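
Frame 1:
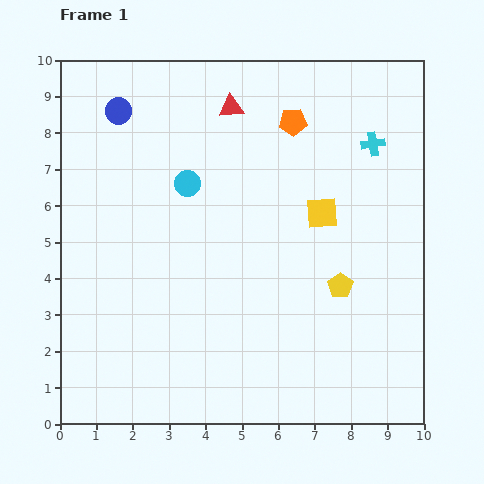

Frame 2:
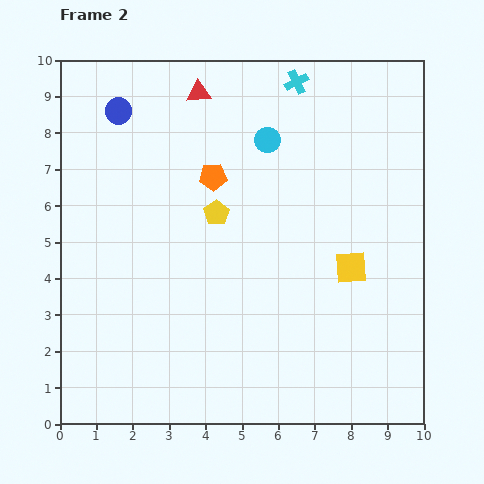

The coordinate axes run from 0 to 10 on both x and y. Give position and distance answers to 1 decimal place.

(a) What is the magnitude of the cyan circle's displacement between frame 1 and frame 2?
2.5

The cyan circle moved from (3.5, 6.6) to (5.7, 7.8), a distance of √(2.2² + 1.2²) ≈ 2.5.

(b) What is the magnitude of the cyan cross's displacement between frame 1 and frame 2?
2.7

The cyan cross moved from (8.6, 7.7) to (6.5, 9.4), a distance of √(2.1² + 1.7²) ≈ 2.7.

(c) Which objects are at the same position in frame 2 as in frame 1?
the blue circle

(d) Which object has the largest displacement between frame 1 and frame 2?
the yellow pentagon

(moved 3.9; next 2.7)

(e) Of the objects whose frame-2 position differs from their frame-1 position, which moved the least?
the red triangle

(moved 1.0)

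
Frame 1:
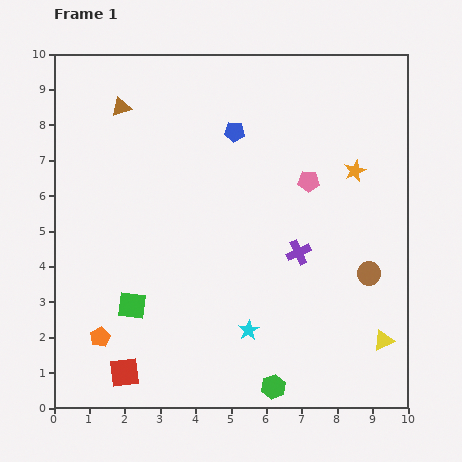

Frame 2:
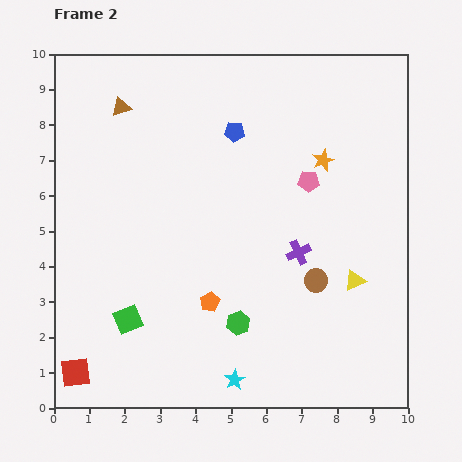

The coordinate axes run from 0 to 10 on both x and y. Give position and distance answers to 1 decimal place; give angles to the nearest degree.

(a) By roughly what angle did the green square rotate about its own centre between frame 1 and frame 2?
30° counter-clockwise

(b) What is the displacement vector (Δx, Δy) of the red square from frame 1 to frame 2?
(-1.4, 0.0)

The red square was at (2.0, 1.0) in frame 1 and (0.6, 1.0) in frame 2.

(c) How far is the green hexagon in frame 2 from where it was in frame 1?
2.1

The green hexagon moved from (6.2, 0.6) to (5.2, 2.4), a distance of √(1.0² + 1.8²) ≈ 2.1.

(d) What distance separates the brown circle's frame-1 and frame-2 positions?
1.5

The brown circle moved from (8.9, 3.8) to (7.4, 3.6), a distance of √(1.5² + 0.2²) ≈ 1.5.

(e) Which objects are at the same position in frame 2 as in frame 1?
the pink pentagon, the blue pentagon, the purple cross, the brown triangle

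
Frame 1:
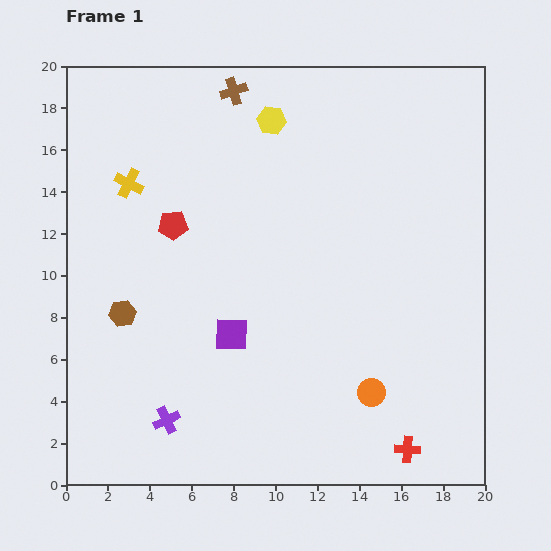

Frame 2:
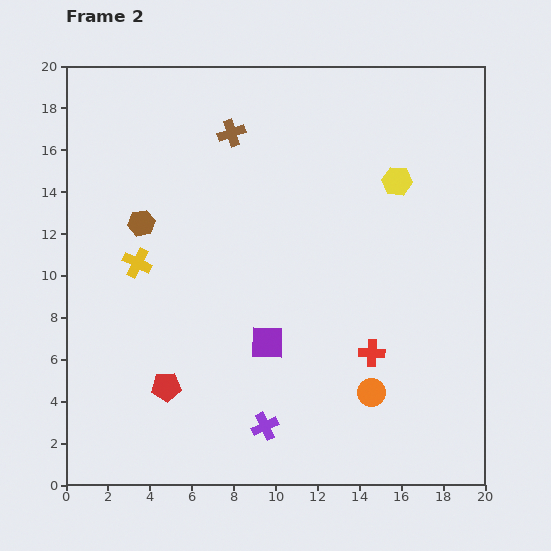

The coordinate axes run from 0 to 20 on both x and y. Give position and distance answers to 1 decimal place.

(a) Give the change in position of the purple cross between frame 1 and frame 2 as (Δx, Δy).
(4.7, -0.3)

The purple cross was at (4.8, 3.1) in frame 1 and (9.5, 2.8) in frame 2.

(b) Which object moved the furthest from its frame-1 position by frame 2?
the red pentagon

(moved 7.7; next 6.7)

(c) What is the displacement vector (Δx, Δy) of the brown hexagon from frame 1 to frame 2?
(0.9, 4.3)

The brown hexagon was at (2.7, 8.2) in frame 1 and (3.6, 12.5) in frame 2.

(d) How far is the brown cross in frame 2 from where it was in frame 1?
2.0

The brown cross moved from (8.0, 18.8) to (7.9, 16.8), a distance of √(0.1² + 2.0²) ≈ 2.0.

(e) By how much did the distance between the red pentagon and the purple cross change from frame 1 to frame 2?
-4.2

Distance in frame 1: 9.3. Distance in frame 2: 5.1.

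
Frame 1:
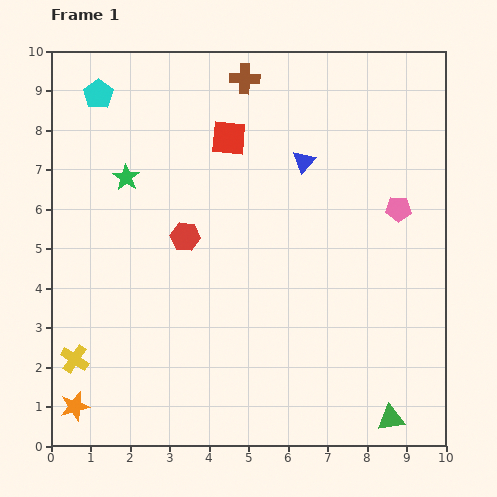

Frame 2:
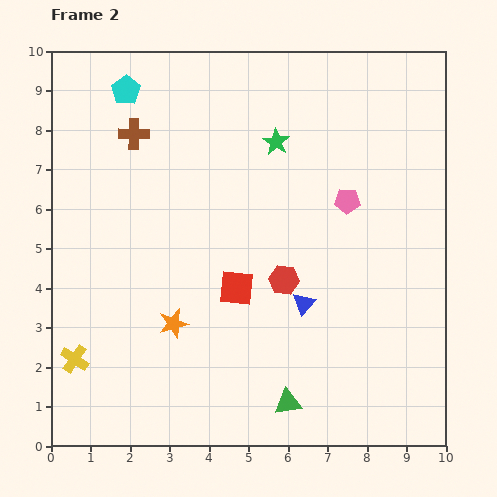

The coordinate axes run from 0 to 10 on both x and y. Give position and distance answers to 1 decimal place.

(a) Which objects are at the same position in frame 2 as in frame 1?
the yellow cross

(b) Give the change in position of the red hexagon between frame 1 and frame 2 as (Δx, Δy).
(2.5, -1.1)

The red hexagon was at (3.4, 5.3) in frame 1 and (5.9, 4.2) in frame 2.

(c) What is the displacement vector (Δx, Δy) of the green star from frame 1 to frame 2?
(3.8, 0.9)

The green star was at (1.9, 6.8) in frame 1 and (5.7, 7.7) in frame 2.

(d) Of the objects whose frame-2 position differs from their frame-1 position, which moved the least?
the cyan pentagon

(moved 0.7)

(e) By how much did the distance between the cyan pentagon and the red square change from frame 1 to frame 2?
+2.2

Distance in frame 1: 3.5. Distance in frame 2: 5.7.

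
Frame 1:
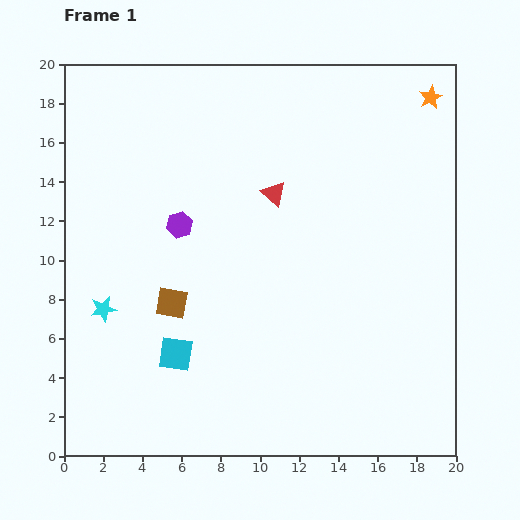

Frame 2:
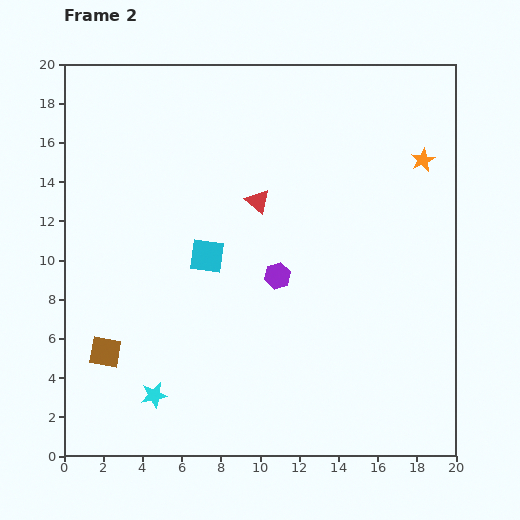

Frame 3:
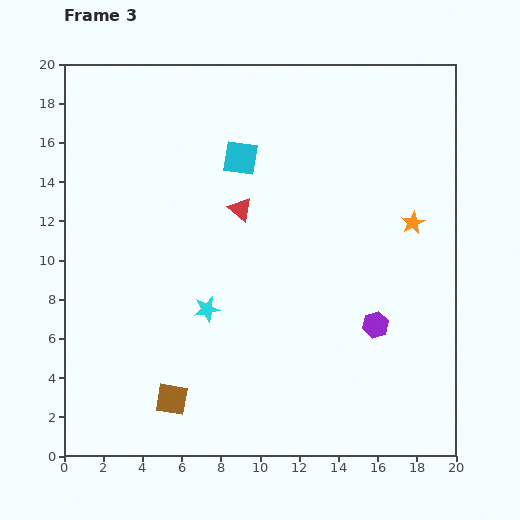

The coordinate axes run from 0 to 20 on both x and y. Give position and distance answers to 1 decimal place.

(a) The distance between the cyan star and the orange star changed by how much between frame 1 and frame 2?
-1.7

Distance in frame 1: 19.9. Distance in frame 2: 18.2.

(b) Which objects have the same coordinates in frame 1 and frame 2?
none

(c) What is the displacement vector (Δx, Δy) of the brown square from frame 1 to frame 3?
(0.0, -4.9)

The brown square was at (5.5, 7.8) in frame 1 and (5.5, 2.9) in frame 3.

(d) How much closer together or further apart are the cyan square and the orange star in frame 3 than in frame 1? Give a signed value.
-9.1

Distance in frame 1: 18.5. Distance in frame 3: 9.4.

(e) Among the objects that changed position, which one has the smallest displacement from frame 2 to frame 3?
the red triangle

(moved 1.0)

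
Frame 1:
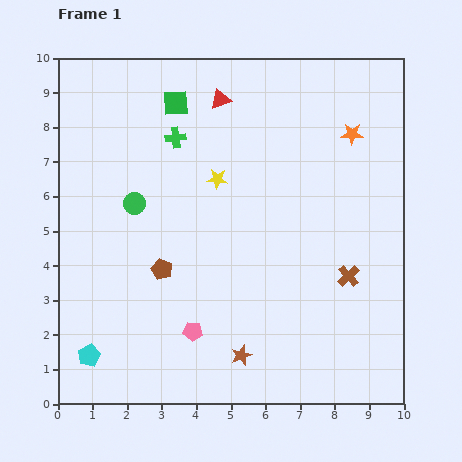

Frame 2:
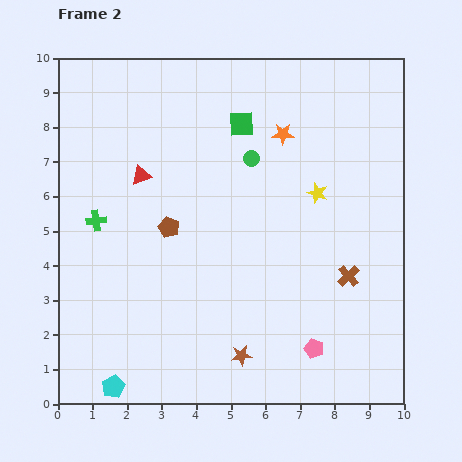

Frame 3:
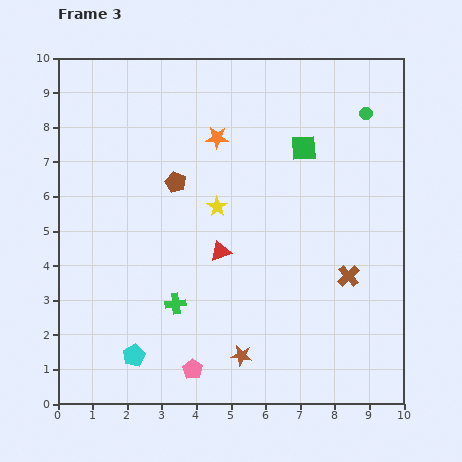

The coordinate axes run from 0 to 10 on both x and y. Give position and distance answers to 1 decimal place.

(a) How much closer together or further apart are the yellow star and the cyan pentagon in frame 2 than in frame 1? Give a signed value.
+1.8

Distance in frame 1: 6.3. Distance in frame 2: 8.1.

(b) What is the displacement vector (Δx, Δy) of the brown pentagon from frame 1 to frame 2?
(0.2, 1.2)

The brown pentagon was at (3.0, 3.9) in frame 1 and (3.2, 5.1) in frame 2.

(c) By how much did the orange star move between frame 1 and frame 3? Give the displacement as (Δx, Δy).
(-3.9, -0.1)

The orange star was at (8.5, 7.8) in frame 1 and (4.6, 7.7) in frame 3.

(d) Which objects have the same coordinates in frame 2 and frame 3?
the brown cross, the brown star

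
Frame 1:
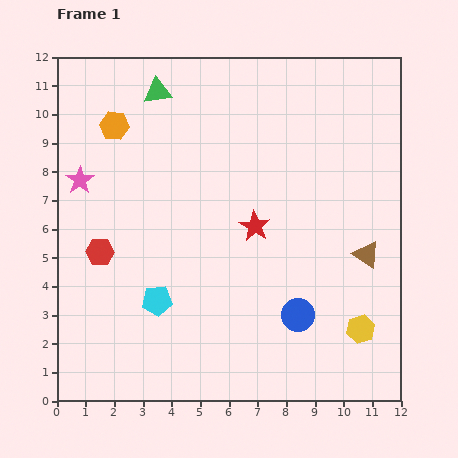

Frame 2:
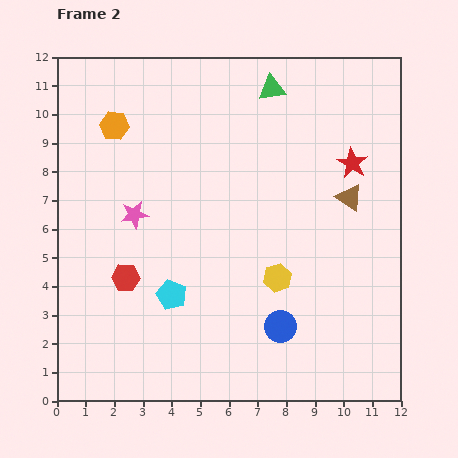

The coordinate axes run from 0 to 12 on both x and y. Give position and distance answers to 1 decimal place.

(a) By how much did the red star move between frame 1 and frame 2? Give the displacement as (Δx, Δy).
(3.4, 2.2)

The red star was at (6.9, 6.1) in frame 1 and (10.3, 8.3) in frame 2.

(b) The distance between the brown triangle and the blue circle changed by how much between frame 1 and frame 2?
+1.9

Distance in frame 1: 3.2. Distance in frame 2: 5.1.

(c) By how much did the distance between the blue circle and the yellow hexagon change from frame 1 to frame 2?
-0.6

Distance in frame 1: 2.3. Distance in frame 2: 1.7.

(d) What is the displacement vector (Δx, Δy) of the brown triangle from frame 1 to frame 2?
(-0.6, 2.0)

The brown triangle was at (10.8, 5.1) in frame 1 and (10.2, 7.1) in frame 2.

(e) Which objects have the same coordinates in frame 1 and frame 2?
the orange hexagon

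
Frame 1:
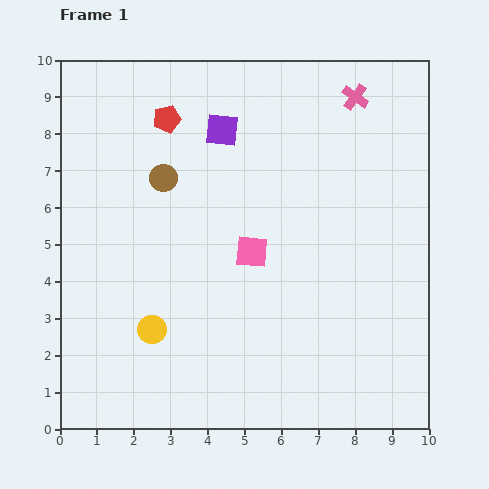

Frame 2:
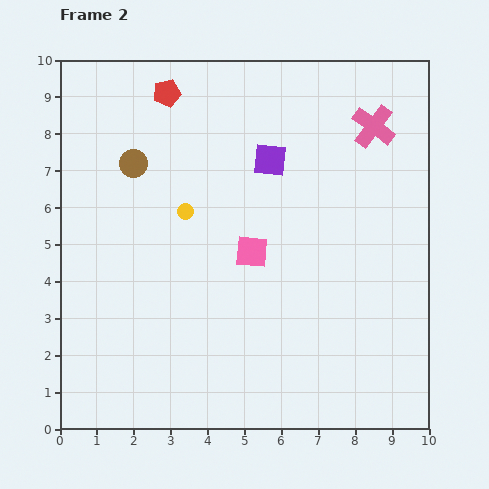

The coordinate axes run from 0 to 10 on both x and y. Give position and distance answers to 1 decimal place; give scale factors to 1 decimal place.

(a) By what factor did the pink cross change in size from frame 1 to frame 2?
1.6×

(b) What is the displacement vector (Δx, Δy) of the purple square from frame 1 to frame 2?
(1.3, -0.8)

The purple square was at (4.4, 8.1) in frame 1 and (5.7, 7.3) in frame 2.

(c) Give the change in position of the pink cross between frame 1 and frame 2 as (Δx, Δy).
(0.5, -0.8)

The pink cross was at (8.0, 9.0) in frame 1 and (8.5, 8.2) in frame 2.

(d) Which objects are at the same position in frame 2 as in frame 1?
the pink square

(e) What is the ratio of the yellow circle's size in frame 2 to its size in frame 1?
0.6×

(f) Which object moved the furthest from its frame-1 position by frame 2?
the yellow circle

(moved 3.3; next 1.5)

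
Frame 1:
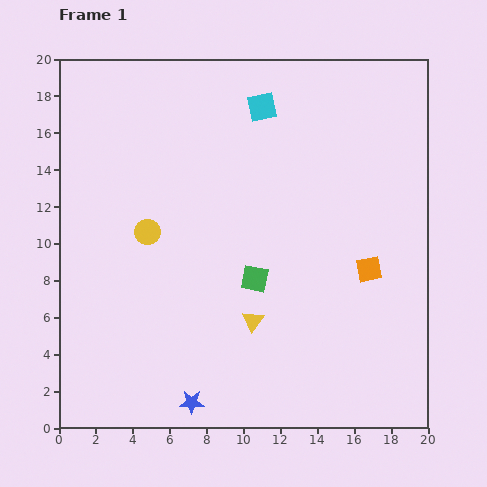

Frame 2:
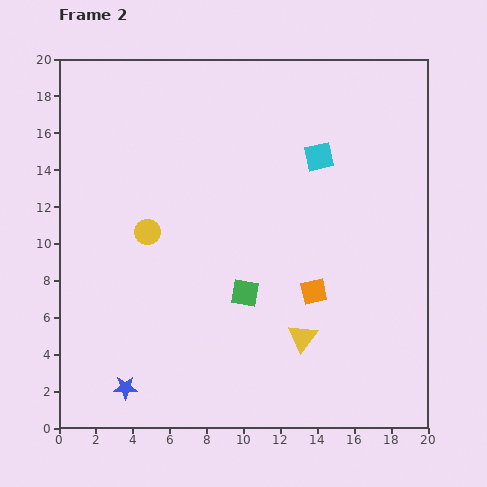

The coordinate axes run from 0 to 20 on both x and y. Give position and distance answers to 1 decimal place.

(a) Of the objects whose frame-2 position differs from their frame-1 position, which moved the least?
the green square

(moved 0.9)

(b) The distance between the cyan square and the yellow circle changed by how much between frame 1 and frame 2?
+1.0

Distance in frame 1: 9.2. Distance in frame 2: 10.2.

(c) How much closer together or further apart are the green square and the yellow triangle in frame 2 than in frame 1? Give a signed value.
+1.6

Distance in frame 1: 2.3. Distance in frame 2: 3.9.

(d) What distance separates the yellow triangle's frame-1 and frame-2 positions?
2.8

The yellow triangle moved from (10.5, 5.8) to (13.2, 4.9), a distance of √(2.7² + 0.9²) ≈ 2.8.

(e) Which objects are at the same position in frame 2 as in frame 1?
the yellow circle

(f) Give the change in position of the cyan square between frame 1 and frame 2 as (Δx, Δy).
(3.1, -2.7)

The cyan square was at (11.0, 17.4) in frame 1 and (14.1, 14.7) in frame 2.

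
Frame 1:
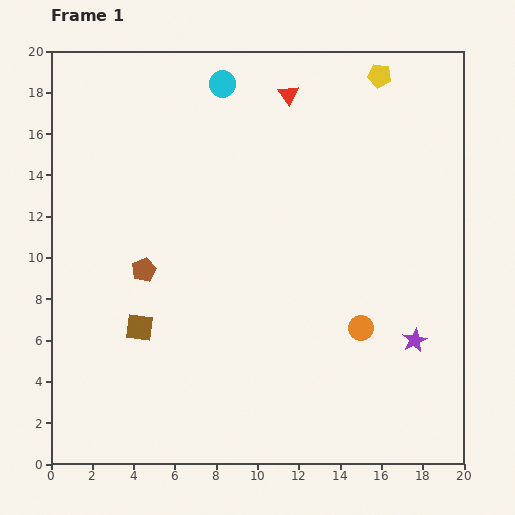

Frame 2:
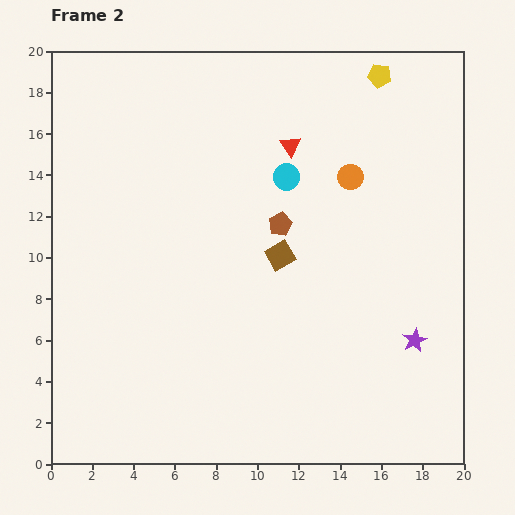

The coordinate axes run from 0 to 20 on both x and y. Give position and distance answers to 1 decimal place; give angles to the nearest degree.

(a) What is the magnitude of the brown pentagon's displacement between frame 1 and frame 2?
7.0

The brown pentagon moved from (4.5, 9.4) to (11.1, 11.6), a distance of √(6.6² + 2.2²) ≈ 7.0.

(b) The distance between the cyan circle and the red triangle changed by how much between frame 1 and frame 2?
-1.7

Distance in frame 1: 3.2. Distance in frame 2: 1.5.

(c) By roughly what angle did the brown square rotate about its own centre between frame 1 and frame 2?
37° counter-clockwise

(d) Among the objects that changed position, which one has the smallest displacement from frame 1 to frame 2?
the red triangle

(moved 2.5)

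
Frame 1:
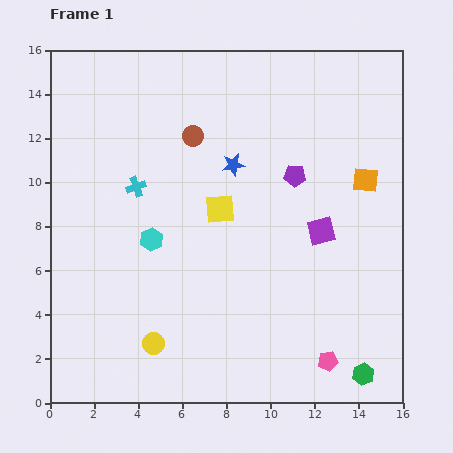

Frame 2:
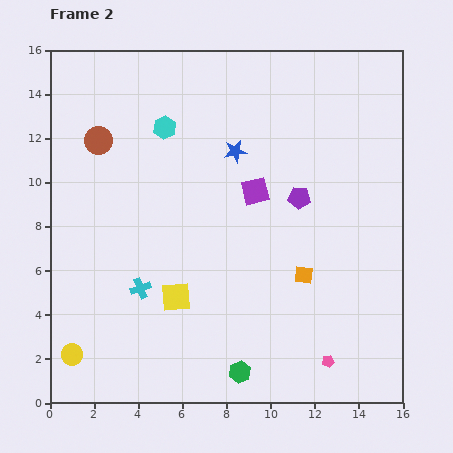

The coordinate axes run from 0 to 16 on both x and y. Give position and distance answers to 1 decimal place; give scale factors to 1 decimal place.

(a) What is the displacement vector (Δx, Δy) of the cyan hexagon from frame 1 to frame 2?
(0.6, 5.1)

The cyan hexagon was at (4.6, 7.4) in frame 1 and (5.2, 12.5) in frame 2.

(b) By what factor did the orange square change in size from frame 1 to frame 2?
0.7×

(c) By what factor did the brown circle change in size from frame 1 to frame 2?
1.3×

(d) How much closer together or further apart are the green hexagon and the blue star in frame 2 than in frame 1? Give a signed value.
-1.2

Distance in frame 1: 11.2. Distance in frame 2: 10.0.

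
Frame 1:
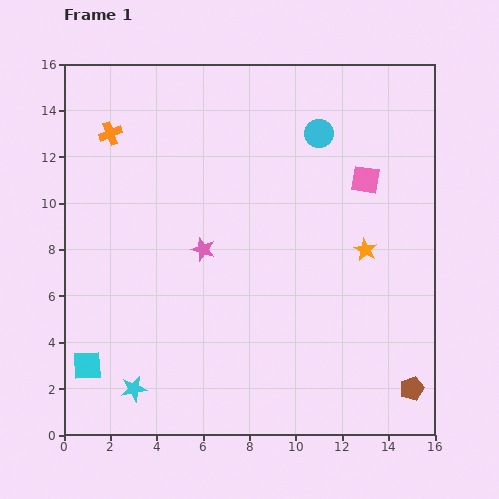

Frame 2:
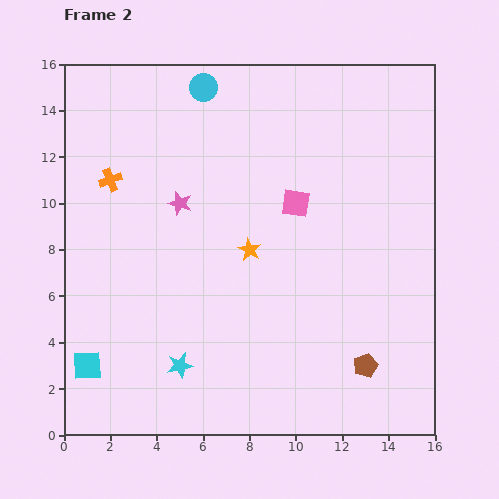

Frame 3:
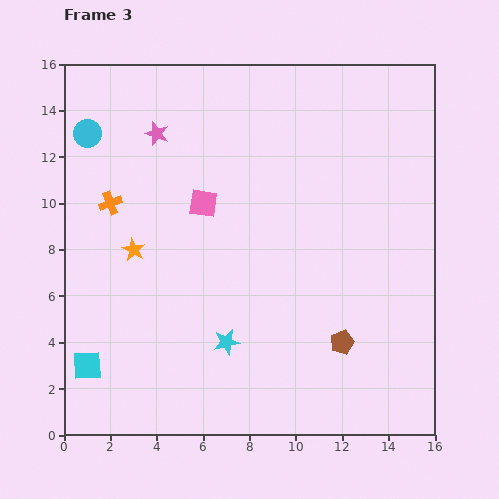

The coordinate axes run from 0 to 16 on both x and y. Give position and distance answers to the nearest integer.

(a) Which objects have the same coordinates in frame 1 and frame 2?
the cyan square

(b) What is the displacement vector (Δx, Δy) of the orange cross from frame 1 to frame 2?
(0, -2)

The orange cross was at (2, 13) in frame 1 and (2, 11) in frame 2.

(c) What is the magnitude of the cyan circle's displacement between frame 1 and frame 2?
5

The cyan circle moved from (11, 13) to (6, 15), a distance of √(5² + 2²) ≈ 5.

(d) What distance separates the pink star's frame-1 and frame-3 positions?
5

The pink star moved from (6, 8) to (4, 13), a distance of √(2² + 5²) ≈ 5.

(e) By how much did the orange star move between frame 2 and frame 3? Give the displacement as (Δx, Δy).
(-5, 0)

The orange star was at (8, 8) in frame 2 and (3, 8) in frame 3.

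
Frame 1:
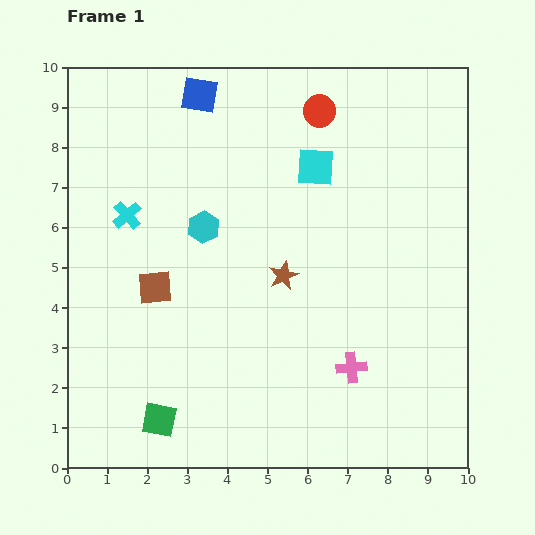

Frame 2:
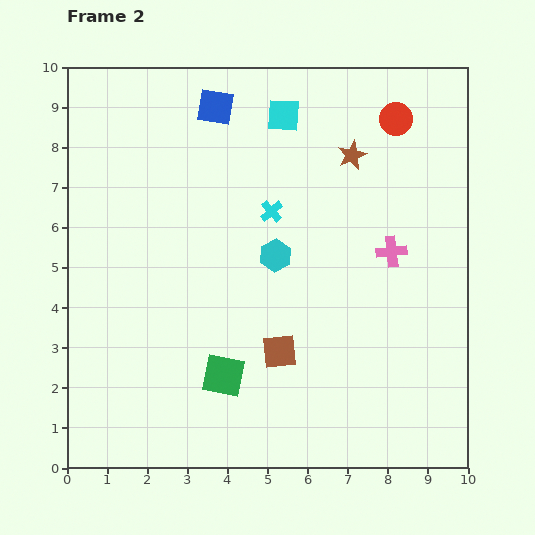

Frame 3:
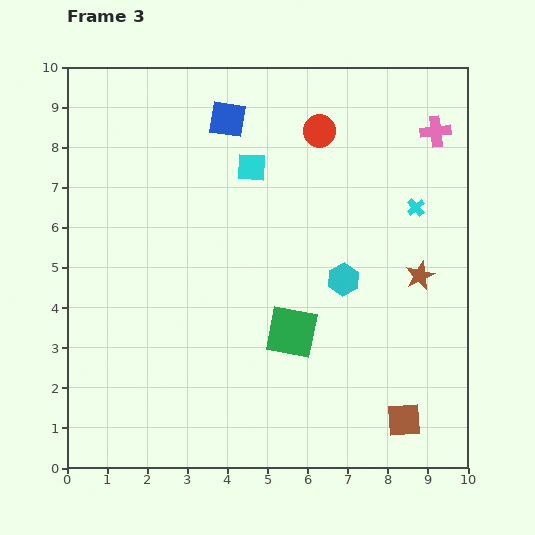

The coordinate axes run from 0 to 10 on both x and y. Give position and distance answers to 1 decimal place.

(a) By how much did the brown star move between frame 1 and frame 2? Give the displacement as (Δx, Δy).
(1.7, 3.0)

The brown star was at (5.4, 4.8) in frame 1 and (7.1, 7.8) in frame 2.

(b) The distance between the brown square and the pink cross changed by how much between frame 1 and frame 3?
+1.9

Distance in frame 1: 5.3. Distance in frame 3: 7.2.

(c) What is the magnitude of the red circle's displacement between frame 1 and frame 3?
0.5

The red circle moved from (6.3, 8.9) to (6.3, 8.4), a distance of √(0.0² + 0.5²) ≈ 0.5.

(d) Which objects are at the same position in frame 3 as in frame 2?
none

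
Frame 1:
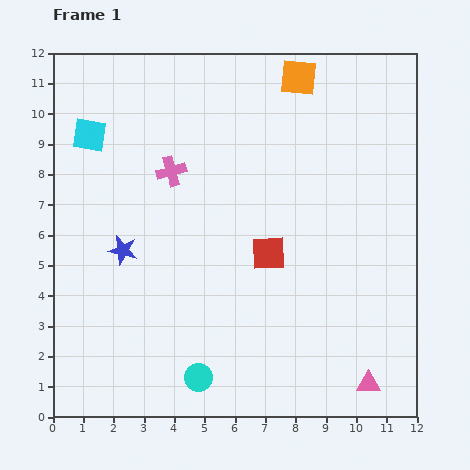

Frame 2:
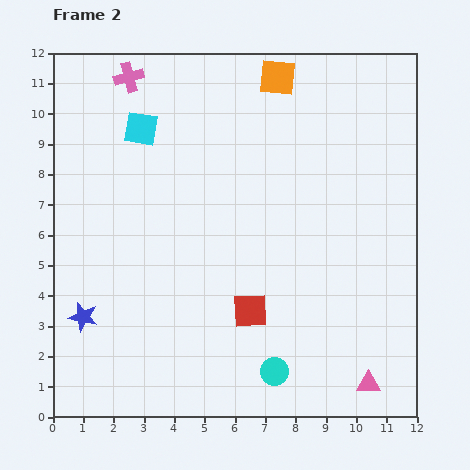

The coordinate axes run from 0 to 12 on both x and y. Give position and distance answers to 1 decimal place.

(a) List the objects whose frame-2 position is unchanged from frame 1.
the pink triangle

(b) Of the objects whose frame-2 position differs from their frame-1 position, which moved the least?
the orange square

(moved 0.7)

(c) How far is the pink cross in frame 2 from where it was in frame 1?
3.4

The pink cross moved from (3.9, 8.1) to (2.5, 11.2), a distance of √(1.4² + 3.1²) ≈ 3.4.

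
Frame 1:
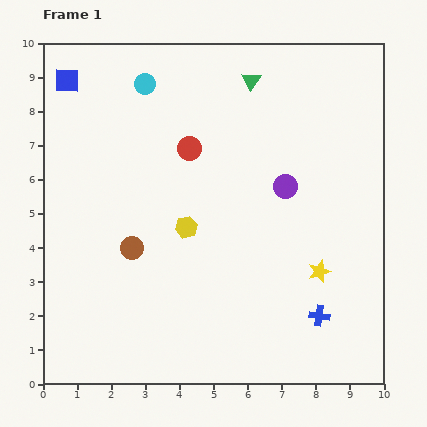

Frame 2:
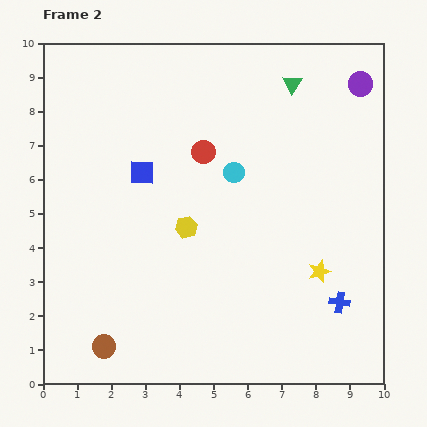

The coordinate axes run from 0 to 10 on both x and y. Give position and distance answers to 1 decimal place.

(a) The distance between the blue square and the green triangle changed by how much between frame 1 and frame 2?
-0.3

Distance in frame 1: 5.4. Distance in frame 2: 5.1.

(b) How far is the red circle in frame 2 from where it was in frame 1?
0.4

The red circle moved from (4.3, 6.9) to (4.7, 6.8), a distance of √(0.4² + 0.1²) ≈ 0.4.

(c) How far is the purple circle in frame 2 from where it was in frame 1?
3.7

The purple circle moved from (7.1, 5.8) to (9.3, 8.8), a distance of √(2.2² + 3.0²) ≈ 3.7.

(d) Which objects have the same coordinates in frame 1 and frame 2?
the yellow star, the yellow hexagon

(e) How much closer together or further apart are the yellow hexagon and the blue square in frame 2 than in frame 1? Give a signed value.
-3.4

Distance in frame 1: 5.5. Distance in frame 2: 2.1.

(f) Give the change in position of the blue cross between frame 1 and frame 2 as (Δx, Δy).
(0.6, 0.4)

The blue cross was at (8.1, 2.0) in frame 1 and (8.7, 2.4) in frame 2.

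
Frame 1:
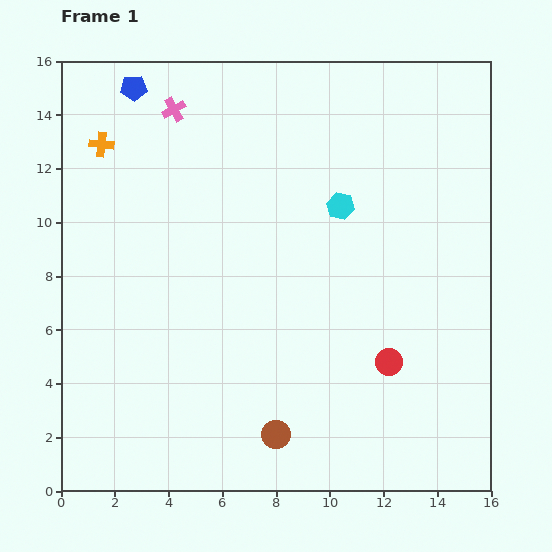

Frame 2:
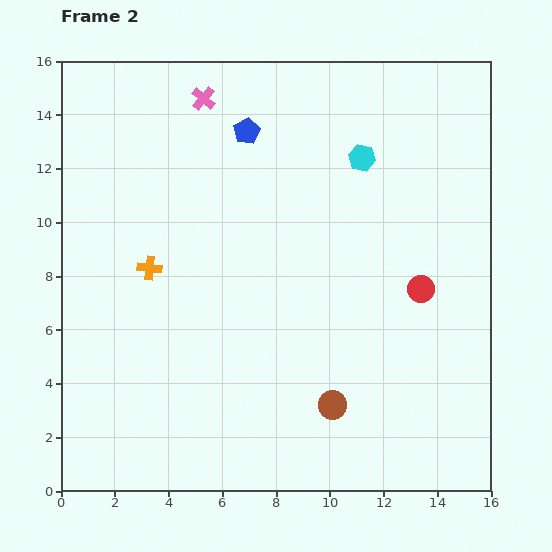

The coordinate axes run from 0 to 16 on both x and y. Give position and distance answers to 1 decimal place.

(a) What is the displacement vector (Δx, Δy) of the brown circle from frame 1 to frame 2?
(2.1, 1.1)

The brown circle was at (8.0, 2.1) in frame 1 and (10.1, 3.2) in frame 2.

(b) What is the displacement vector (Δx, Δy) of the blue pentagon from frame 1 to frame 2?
(4.2, -1.6)

The blue pentagon was at (2.7, 15.0) in frame 1 and (6.9, 13.4) in frame 2.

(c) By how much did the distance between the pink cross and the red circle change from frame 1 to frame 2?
-1.5

Distance in frame 1: 12.3. Distance in frame 2: 10.8.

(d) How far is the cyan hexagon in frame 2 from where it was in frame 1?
2.0

The cyan hexagon moved from (10.4, 10.6) to (11.2, 12.4), a distance of √(0.8² + 1.8²) ≈ 2.0.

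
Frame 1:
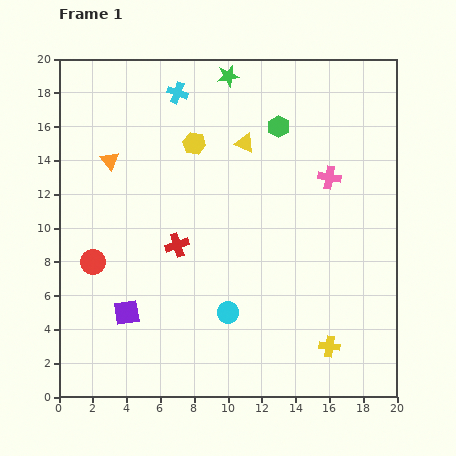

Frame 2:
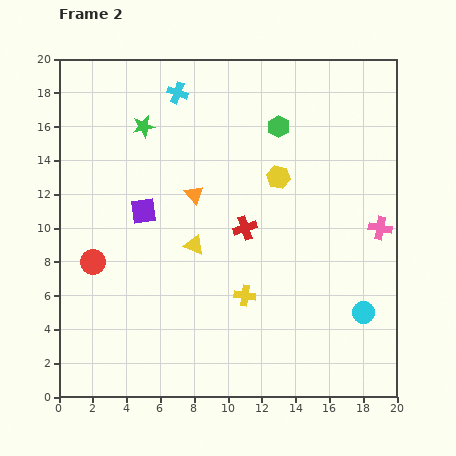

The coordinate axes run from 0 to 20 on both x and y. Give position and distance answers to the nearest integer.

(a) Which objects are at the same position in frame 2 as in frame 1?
the cyan cross, the green hexagon, the red circle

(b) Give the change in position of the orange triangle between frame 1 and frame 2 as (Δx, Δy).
(5, -2)

The orange triangle was at (3, 14) in frame 1 and (8, 12) in frame 2.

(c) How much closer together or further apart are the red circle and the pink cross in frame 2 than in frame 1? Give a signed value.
+2

Distance in frame 1: 15. Distance in frame 2: 17.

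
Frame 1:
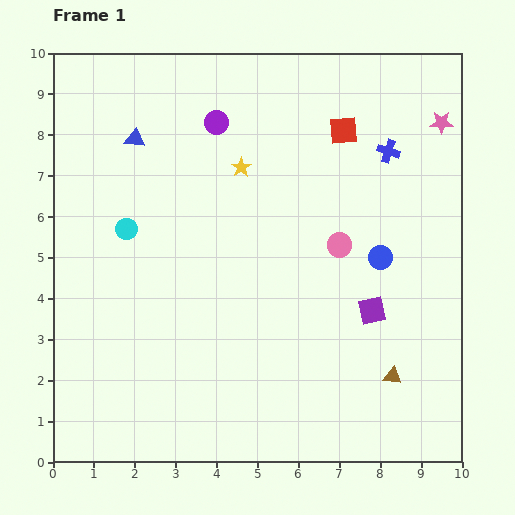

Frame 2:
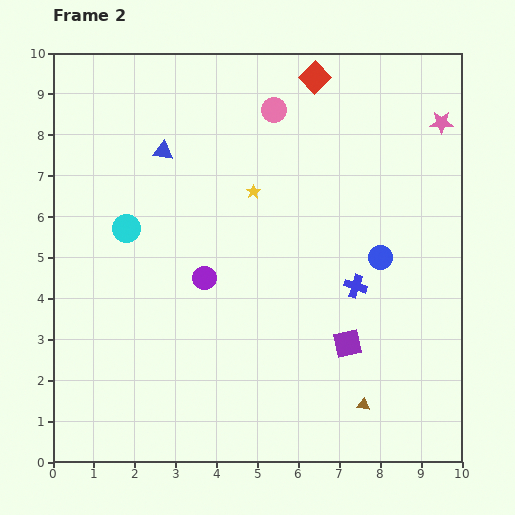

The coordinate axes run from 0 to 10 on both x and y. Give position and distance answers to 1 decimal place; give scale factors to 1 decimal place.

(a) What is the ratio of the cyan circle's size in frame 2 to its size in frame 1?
1.3×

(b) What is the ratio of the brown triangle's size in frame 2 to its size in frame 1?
0.7×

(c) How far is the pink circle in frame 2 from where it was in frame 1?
3.7

The pink circle moved from (7.0, 5.3) to (5.4, 8.6), a distance of √(1.6² + 3.3²) ≈ 3.7.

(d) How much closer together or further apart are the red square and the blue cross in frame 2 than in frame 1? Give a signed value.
+4.0

Distance in frame 1: 1.2. Distance in frame 2: 5.2.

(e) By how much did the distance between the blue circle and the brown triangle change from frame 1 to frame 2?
+0.7

Distance in frame 1: 2.9. Distance in frame 2: 3.6.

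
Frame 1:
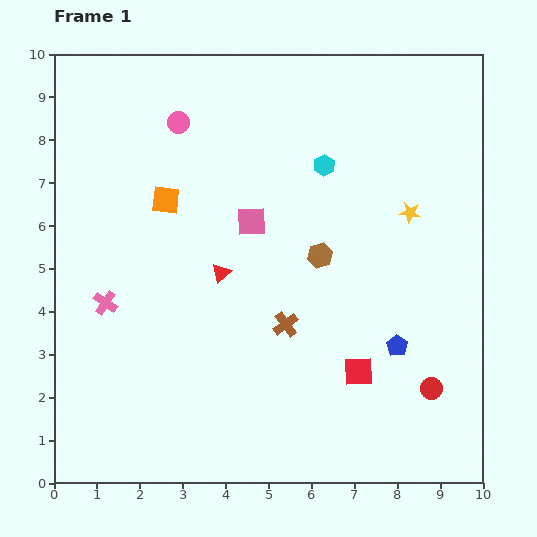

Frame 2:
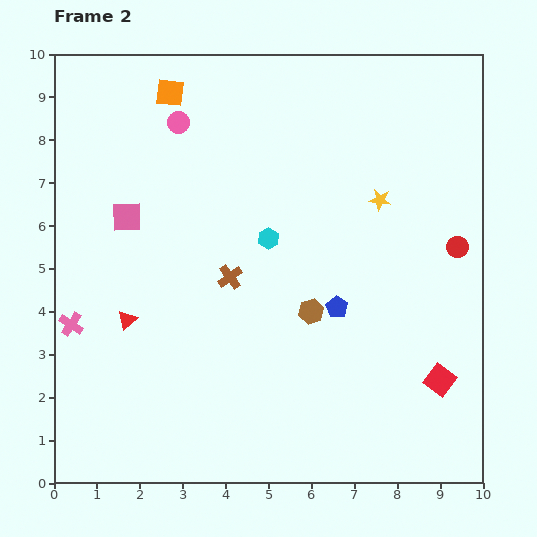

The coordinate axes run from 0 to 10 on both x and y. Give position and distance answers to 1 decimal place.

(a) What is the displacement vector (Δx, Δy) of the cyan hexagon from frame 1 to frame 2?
(-1.3, -1.7)

The cyan hexagon was at (6.3, 7.4) in frame 1 and (5.0, 5.7) in frame 2.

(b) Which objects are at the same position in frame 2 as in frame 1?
the pink circle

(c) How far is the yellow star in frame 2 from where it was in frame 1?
0.8

The yellow star moved from (8.3, 6.3) to (7.6, 6.6), a distance of √(0.7² + 0.3²) ≈ 0.8.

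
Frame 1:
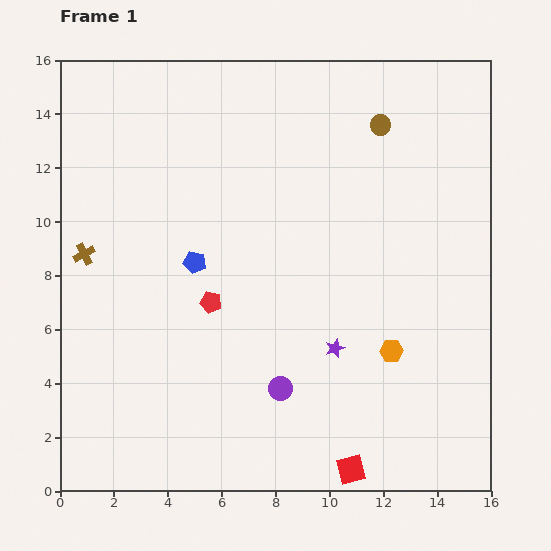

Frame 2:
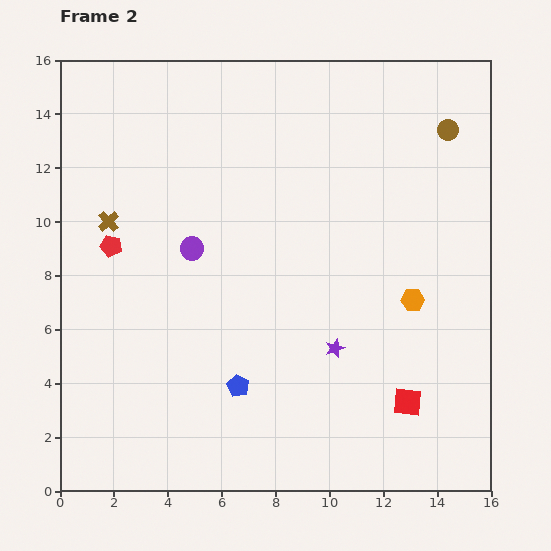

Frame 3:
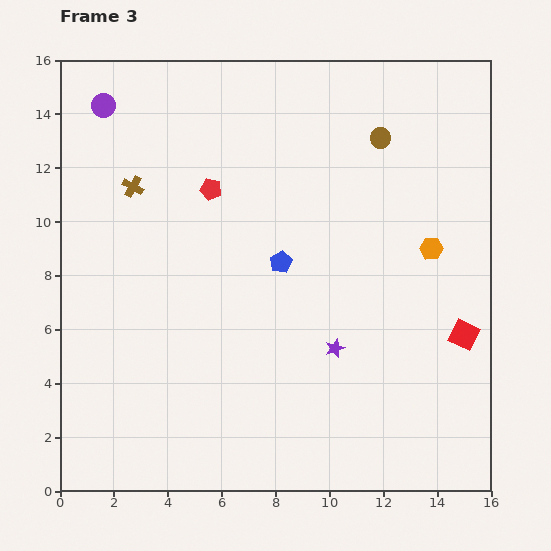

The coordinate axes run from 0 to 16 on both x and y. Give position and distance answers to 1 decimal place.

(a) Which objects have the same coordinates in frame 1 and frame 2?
the purple star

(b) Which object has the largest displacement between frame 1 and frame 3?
the purple circle

(moved 12.4; next 6.5)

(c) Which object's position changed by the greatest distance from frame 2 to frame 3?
the purple circle

(moved 6.2; next 4.9)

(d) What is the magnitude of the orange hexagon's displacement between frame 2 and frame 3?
2.0

The orange hexagon moved from (13.1, 7.1) to (13.8, 9.0), a distance of √(0.7² + 1.9²) ≈ 2.0.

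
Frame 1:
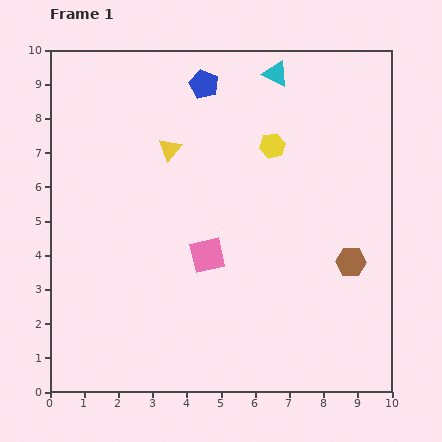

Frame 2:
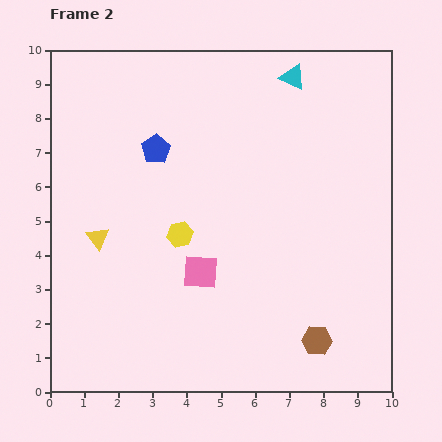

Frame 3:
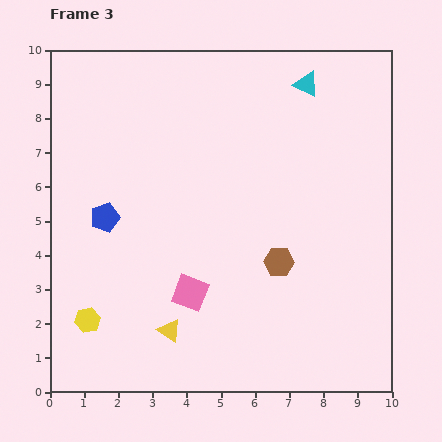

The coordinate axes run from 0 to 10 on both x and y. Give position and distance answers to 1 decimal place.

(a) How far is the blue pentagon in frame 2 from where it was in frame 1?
2.4

The blue pentagon moved from (4.5, 9.0) to (3.1, 7.1), a distance of √(1.4² + 1.9²) ≈ 2.4.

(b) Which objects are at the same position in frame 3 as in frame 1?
none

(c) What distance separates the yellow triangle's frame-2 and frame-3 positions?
3.4

The yellow triangle moved from (1.4, 4.5) to (3.5, 1.8), a distance of √(2.1² + 2.7²) ≈ 3.4.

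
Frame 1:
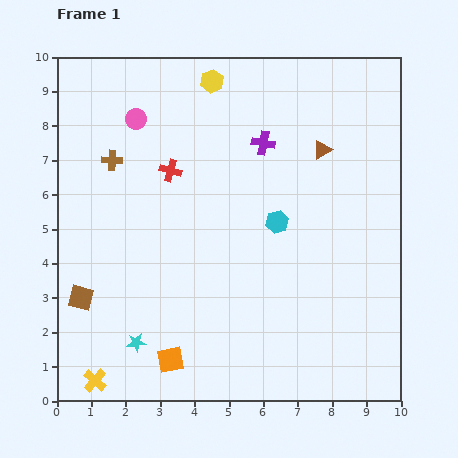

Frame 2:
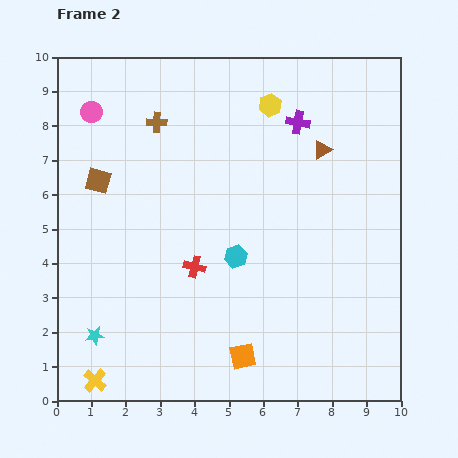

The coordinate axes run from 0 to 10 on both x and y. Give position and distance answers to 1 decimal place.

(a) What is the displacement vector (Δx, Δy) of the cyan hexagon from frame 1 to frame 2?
(-1.2, -1.0)

The cyan hexagon was at (6.4, 5.2) in frame 1 and (5.2, 4.2) in frame 2.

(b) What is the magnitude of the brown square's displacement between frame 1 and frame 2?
3.4

The brown square moved from (0.7, 3.0) to (1.2, 6.4), a distance of √(0.5² + 3.4²) ≈ 3.4.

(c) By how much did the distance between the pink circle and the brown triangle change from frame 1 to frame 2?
+1.3

Distance in frame 1: 5.5. Distance in frame 2: 6.8.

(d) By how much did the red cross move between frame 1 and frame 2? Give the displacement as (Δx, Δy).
(0.7, -2.8)

The red cross was at (3.3, 6.7) in frame 1 and (4.0, 3.9) in frame 2.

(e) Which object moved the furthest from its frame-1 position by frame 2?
the brown square

(moved 3.4; next 2.9)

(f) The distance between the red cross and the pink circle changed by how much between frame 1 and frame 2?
+3.6

Distance in frame 1: 1.8. Distance in frame 2: 5.4.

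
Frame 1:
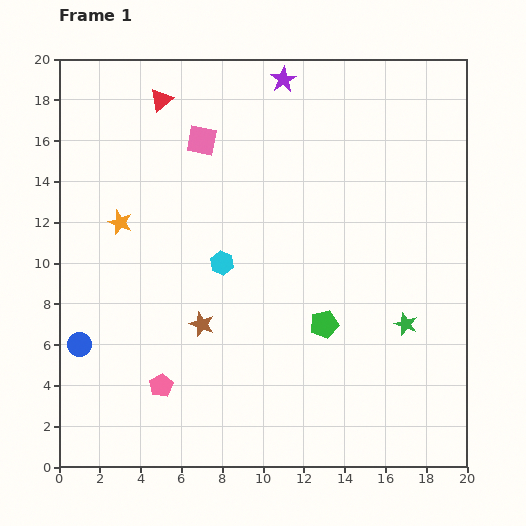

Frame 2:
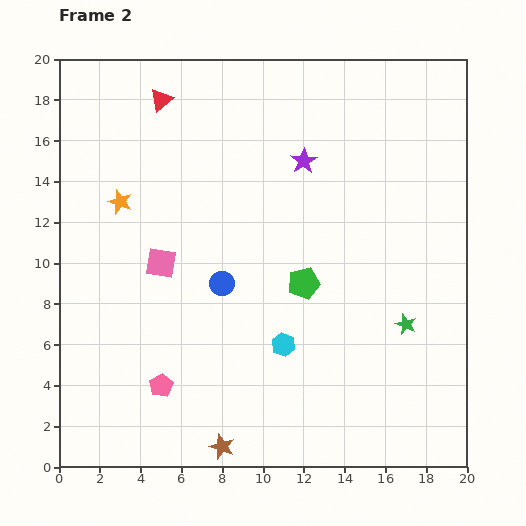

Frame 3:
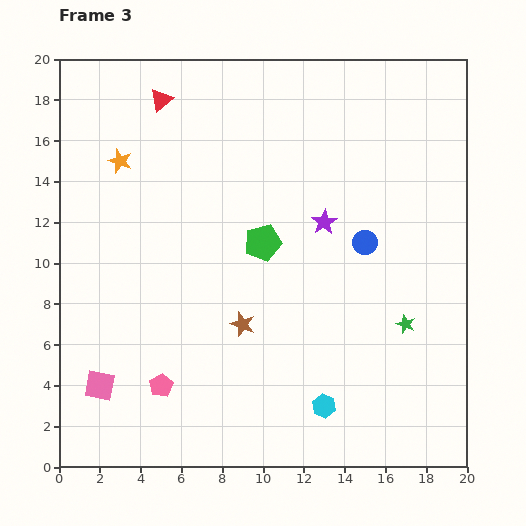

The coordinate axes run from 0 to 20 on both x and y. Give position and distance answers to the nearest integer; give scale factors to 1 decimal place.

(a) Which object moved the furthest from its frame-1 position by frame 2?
the blue circle

(moved 8; next 6)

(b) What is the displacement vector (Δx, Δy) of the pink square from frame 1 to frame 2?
(-2, -6)

The pink square was at (7, 16) in frame 1 and (5, 10) in frame 2.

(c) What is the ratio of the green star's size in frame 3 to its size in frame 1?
0.8×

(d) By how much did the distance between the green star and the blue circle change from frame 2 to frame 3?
-5

Distance in frame 2: 9. Distance in frame 3: 4.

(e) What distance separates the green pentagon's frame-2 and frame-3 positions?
3

The green pentagon moved from (12, 9) to (10, 11), a distance of √(2² + 2²) ≈ 3.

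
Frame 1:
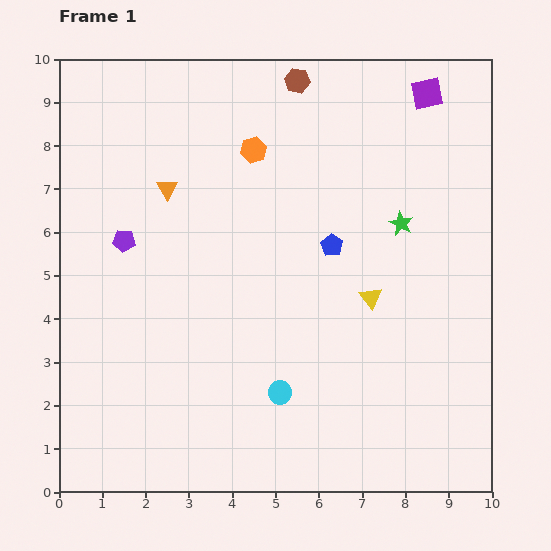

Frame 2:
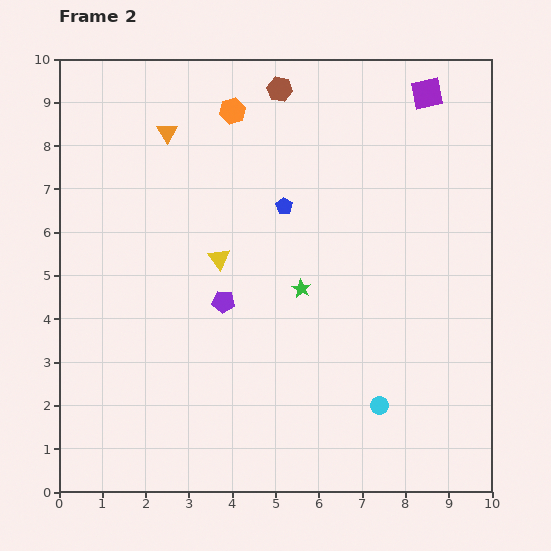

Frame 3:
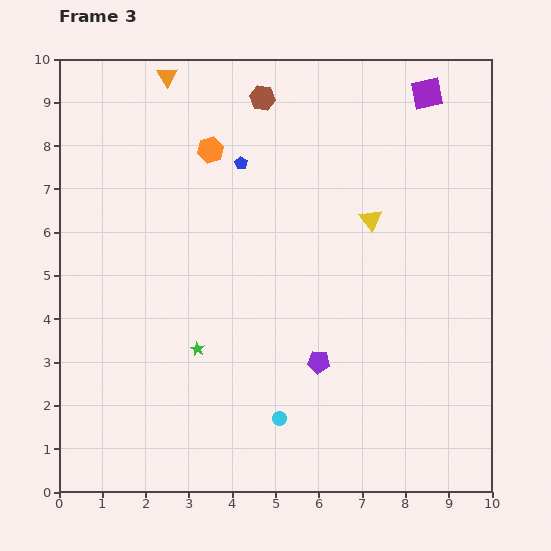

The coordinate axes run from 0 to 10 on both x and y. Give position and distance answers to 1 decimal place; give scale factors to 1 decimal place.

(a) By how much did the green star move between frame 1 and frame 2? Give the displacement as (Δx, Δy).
(-2.3, -1.5)

The green star was at (7.9, 6.2) in frame 1 and (5.6, 4.7) in frame 2.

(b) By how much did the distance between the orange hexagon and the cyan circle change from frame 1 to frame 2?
+2.0

Distance in frame 1: 5.6. Distance in frame 2: 7.6.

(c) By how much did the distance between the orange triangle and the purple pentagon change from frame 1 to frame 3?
+5.9

Distance in frame 1: 1.6. Distance in frame 3: 7.5.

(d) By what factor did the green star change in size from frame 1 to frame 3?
0.6×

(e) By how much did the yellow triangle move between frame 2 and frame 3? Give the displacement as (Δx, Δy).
(3.5, 0.9)

The yellow triangle was at (3.7, 5.4) in frame 2 and (7.2, 6.3) in frame 3.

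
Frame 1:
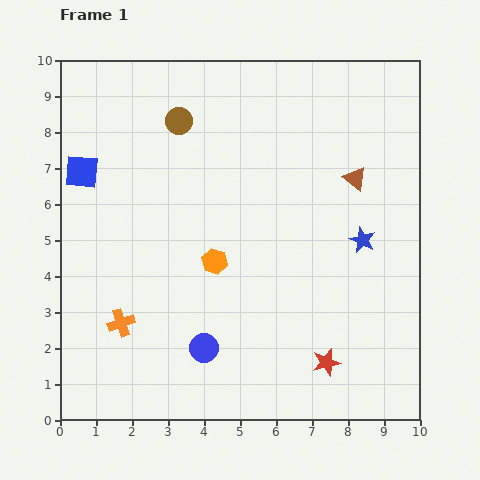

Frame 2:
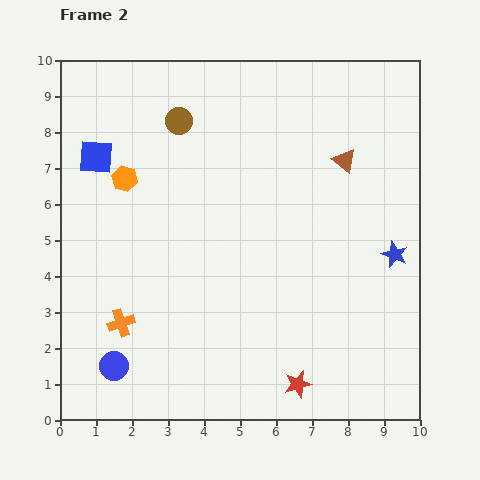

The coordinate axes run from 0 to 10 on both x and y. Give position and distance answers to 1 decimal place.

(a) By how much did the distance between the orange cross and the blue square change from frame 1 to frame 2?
+0.4

Distance in frame 1: 4.3. Distance in frame 2: 4.7.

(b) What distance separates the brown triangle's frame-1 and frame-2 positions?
0.6

The brown triangle moved from (8.2, 6.7) to (7.9, 7.2), a distance of √(0.3² + 0.5²) ≈ 0.6.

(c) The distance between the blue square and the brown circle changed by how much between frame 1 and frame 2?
-0.5

Distance in frame 1: 3.0. Distance in frame 2: 2.5.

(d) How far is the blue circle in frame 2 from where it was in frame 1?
2.5

The blue circle moved from (4.0, 2.0) to (1.5, 1.5), a distance of √(2.5² + 0.5²) ≈ 2.5.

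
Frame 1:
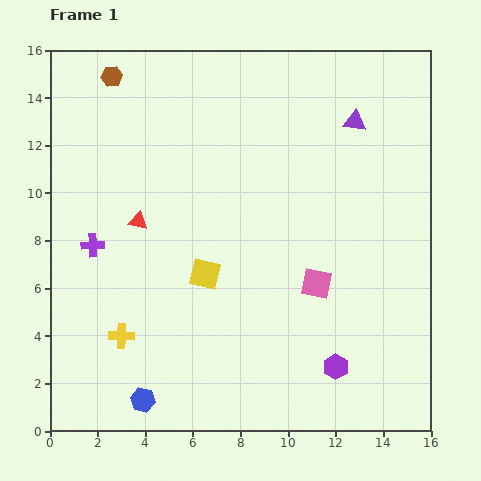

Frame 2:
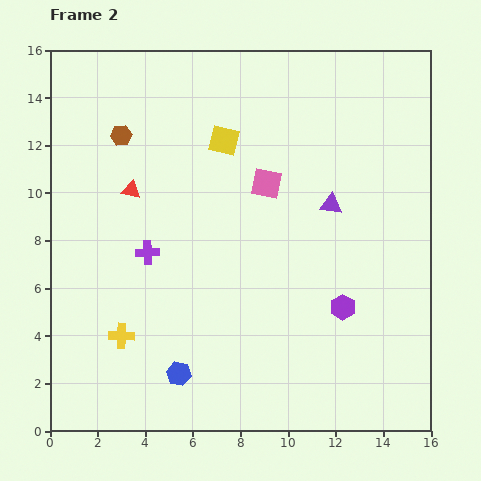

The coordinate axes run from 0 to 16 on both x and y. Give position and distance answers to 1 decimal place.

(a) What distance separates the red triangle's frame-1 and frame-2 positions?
1.3

The red triangle moved from (3.7, 8.8) to (3.4, 10.1), a distance of √(0.3² + 1.3²) ≈ 1.3.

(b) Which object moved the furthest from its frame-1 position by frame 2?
the yellow square

(moved 5.7; next 4.7)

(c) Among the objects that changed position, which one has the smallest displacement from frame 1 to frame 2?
the red triangle

(moved 1.3)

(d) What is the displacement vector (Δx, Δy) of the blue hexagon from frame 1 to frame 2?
(1.5, 1.1)

The blue hexagon was at (3.9, 1.3) in frame 1 and (5.4, 2.4) in frame 2.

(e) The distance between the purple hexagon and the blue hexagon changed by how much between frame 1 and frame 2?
-0.8

Distance in frame 1: 8.2. Distance in frame 2: 7.4.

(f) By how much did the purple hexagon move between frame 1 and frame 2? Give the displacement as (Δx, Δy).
(0.3, 2.5)

The purple hexagon was at (12.0, 2.7) in frame 1 and (12.3, 5.2) in frame 2.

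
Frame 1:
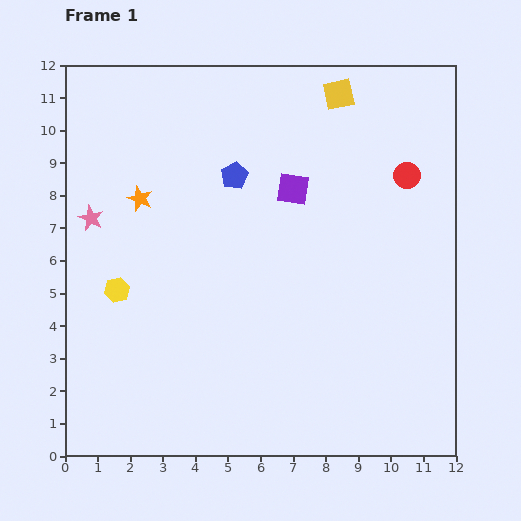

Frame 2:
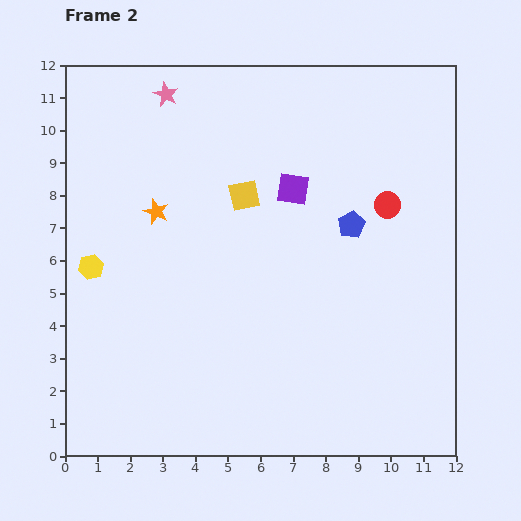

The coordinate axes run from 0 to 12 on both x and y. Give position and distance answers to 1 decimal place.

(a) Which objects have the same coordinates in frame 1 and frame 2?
the purple square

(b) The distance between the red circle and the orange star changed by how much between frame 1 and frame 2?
-1.1

Distance in frame 1: 8.2. Distance in frame 2: 7.1.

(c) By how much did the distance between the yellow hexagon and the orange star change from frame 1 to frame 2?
-0.3

Distance in frame 1: 2.9. Distance in frame 2: 2.6.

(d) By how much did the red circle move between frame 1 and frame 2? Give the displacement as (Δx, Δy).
(-0.6, -0.9)

The red circle was at (10.5, 8.6) in frame 1 and (9.9, 7.7) in frame 2.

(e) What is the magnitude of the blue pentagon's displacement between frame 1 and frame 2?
3.9

The blue pentagon moved from (5.2, 8.6) to (8.8, 7.1), a distance of √(3.6² + 1.5²) ≈ 3.9.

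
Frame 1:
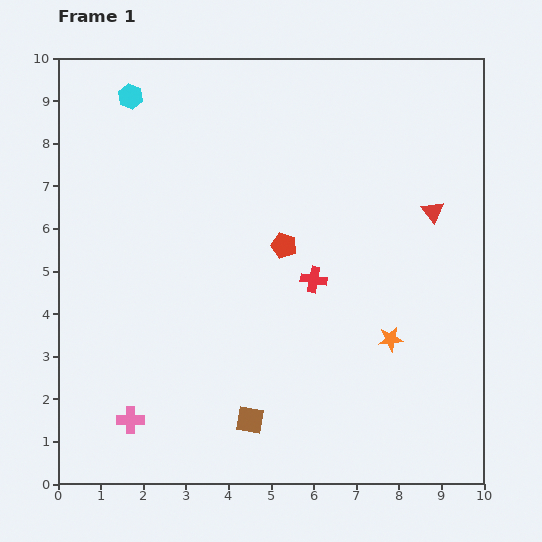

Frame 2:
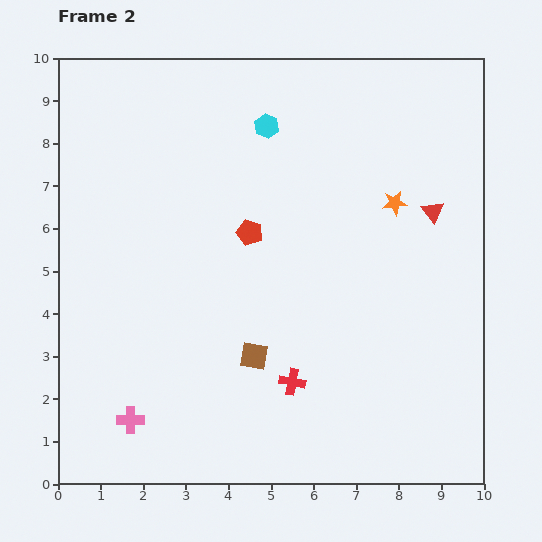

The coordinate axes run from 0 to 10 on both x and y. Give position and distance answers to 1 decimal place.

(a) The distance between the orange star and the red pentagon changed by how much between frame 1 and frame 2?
+0.2

Distance in frame 1: 3.3. Distance in frame 2: 3.5.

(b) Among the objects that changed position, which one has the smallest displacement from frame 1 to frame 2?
the red pentagon

(moved 0.9)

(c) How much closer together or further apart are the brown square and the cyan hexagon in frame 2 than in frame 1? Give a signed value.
-2.7

Distance in frame 1: 8.1. Distance in frame 2: 5.4.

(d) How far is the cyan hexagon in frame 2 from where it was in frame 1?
3.3

The cyan hexagon moved from (1.7, 9.1) to (4.9, 8.4), a distance of √(3.2² + 0.7²) ≈ 3.3.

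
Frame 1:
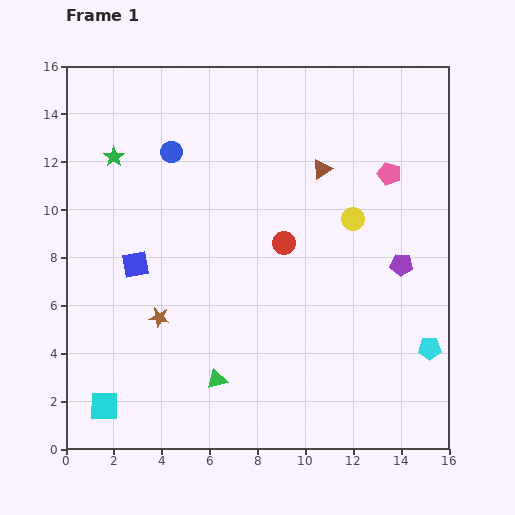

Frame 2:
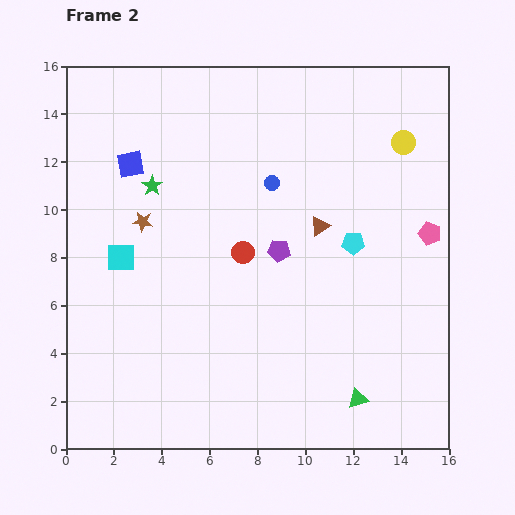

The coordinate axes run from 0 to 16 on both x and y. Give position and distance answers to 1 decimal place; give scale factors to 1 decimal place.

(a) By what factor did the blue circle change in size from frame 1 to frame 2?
0.7×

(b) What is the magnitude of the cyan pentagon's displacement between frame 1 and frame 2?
5.4

The cyan pentagon moved from (15.2, 4.2) to (12.0, 8.6), a distance of √(3.2² + 4.4²) ≈ 5.4.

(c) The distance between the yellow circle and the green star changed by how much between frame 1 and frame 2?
+0.4

Distance in frame 1: 10.3. Distance in frame 2: 10.7.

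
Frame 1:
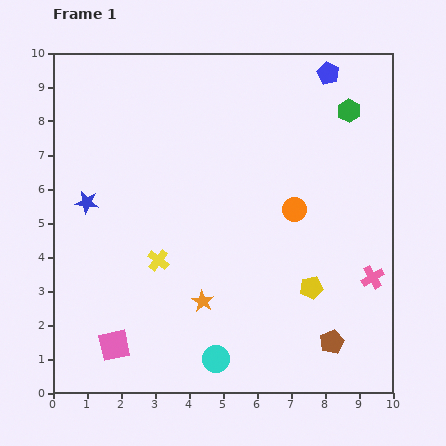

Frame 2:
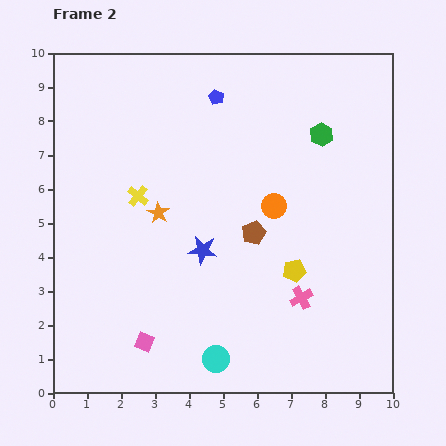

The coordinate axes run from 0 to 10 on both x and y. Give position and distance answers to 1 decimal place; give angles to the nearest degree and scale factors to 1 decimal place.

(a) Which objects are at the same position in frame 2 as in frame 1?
the cyan circle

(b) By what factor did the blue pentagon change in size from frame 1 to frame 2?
0.7×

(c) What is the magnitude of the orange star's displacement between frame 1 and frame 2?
2.9

The orange star moved from (4.4, 2.7) to (3.1, 5.3), a distance of √(1.3² + 2.6²) ≈ 2.9.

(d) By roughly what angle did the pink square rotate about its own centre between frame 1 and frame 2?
35° clockwise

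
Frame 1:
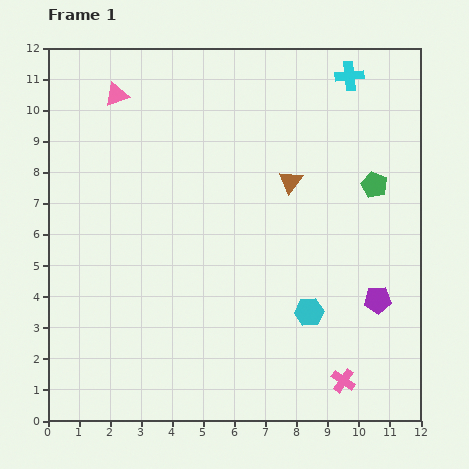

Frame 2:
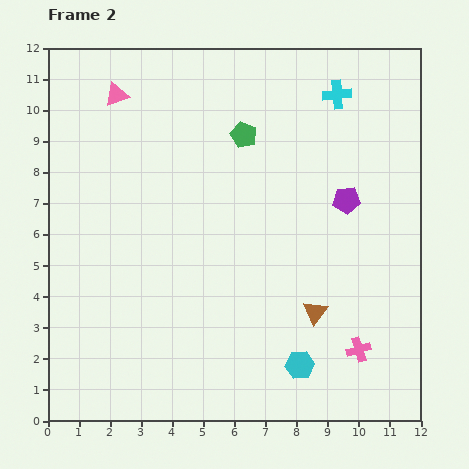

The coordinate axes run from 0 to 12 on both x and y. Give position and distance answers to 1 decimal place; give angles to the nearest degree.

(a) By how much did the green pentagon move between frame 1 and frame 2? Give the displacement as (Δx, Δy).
(-4.2, 1.6)

The green pentagon was at (10.5, 7.6) in frame 1 and (6.3, 9.2) in frame 2.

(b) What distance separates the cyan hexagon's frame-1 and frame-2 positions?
1.7

The cyan hexagon moved from (8.4, 3.5) to (8.1, 1.8), a distance of √(0.3² + 1.7²) ≈ 1.7.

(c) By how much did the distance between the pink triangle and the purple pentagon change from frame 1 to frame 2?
-2.6

Distance in frame 1: 10.7. Distance in frame 2: 8.1.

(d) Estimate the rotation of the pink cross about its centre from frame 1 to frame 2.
39° clockwise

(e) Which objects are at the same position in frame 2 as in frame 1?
the pink triangle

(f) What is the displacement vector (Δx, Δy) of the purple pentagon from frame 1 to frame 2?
(-1.0, 3.2)

The purple pentagon was at (10.6, 3.9) in frame 1 and (9.6, 7.1) in frame 2.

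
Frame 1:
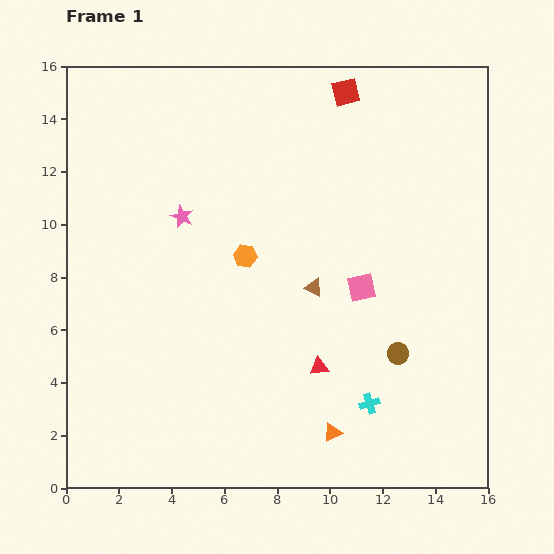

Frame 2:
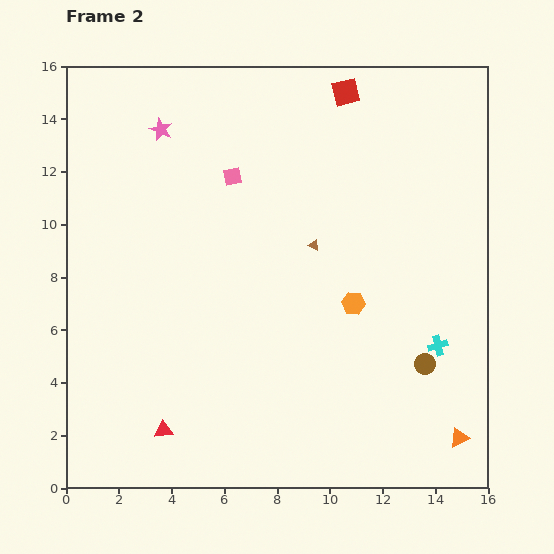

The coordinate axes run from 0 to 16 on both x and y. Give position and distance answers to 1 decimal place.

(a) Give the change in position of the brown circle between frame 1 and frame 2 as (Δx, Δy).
(1.0, -0.4)

The brown circle was at (12.6, 5.1) in frame 1 and (13.6, 4.7) in frame 2.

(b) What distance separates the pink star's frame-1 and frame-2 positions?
3.4

The pink star moved from (4.4, 10.3) to (3.6, 13.6), a distance of √(0.8² + 3.3²) ≈ 3.4.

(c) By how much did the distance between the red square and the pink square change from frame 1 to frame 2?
-2.0

Distance in frame 1: 7.4. Distance in frame 2: 5.4.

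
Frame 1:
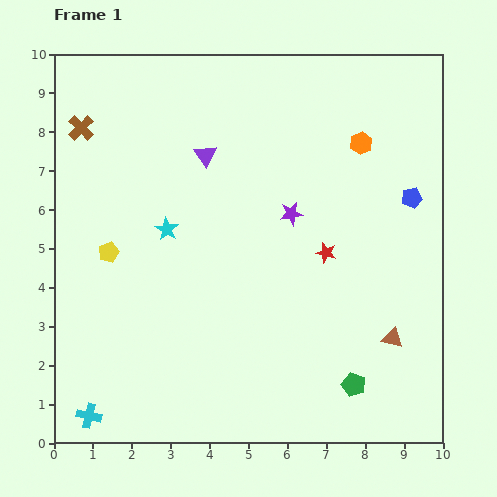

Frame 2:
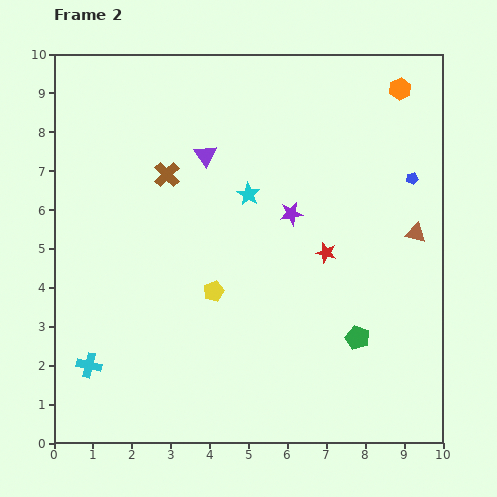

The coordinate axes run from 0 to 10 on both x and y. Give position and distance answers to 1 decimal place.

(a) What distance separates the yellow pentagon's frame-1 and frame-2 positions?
2.9

The yellow pentagon moved from (1.4, 4.9) to (4.1, 3.9), a distance of √(2.7² + 1.0²) ≈ 2.9.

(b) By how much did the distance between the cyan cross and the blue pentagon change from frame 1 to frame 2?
-0.4

Distance in frame 1: 10.0. Distance in frame 2: 9.6.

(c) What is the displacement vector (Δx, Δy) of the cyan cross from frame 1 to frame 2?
(0.0, 1.3)

The cyan cross was at (0.9, 0.7) in frame 1 and (0.9, 2.0) in frame 2.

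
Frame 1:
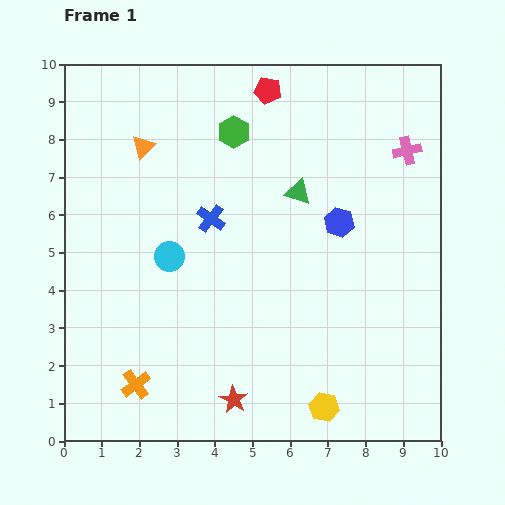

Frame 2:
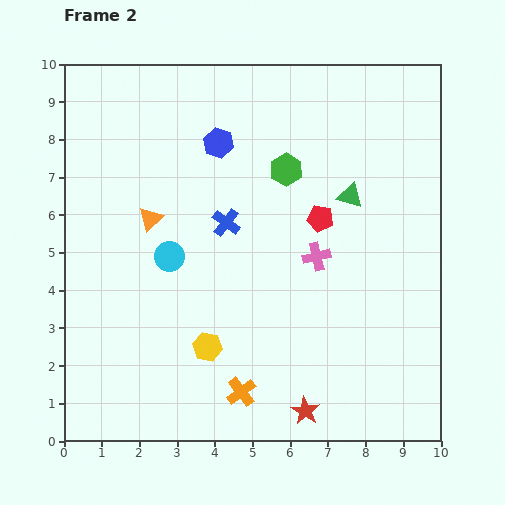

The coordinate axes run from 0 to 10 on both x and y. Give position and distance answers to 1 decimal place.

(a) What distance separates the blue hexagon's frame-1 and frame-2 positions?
3.8

The blue hexagon moved from (7.3, 5.8) to (4.1, 7.9), a distance of √(3.2² + 2.1²) ≈ 3.8.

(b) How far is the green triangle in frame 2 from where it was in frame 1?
1.4

The green triangle moved from (6.2, 6.6) to (7.6, 6.5), a distance of √(1.4² + 0.1²) ≈ 1.4.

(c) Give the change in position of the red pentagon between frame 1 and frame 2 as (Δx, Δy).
(1.4, -3.4)

The red pentagon was at (5.4, 9.3) in frame 1 and (6.8, 5.9) in frame 2.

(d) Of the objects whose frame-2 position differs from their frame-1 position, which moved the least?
the blue cross

(moved 0.4)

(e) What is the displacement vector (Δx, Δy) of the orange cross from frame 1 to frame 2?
(2.8, -0.2)

The orange cross was at (1.9, 1.5) in frame 1 and (4.7, 1.3) in frame 2.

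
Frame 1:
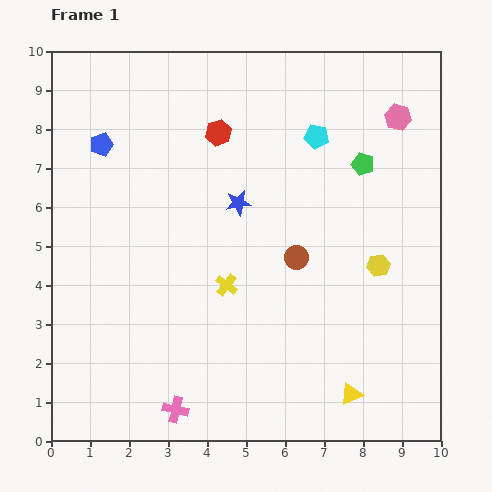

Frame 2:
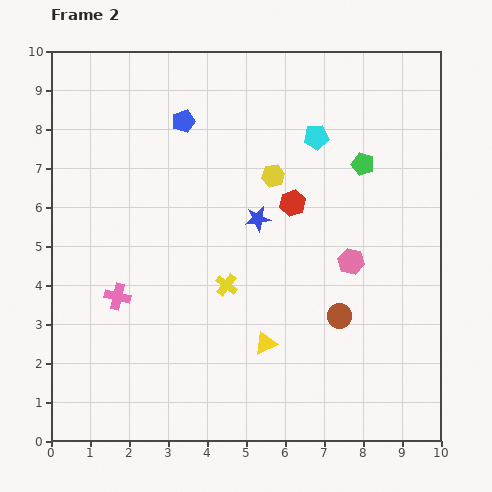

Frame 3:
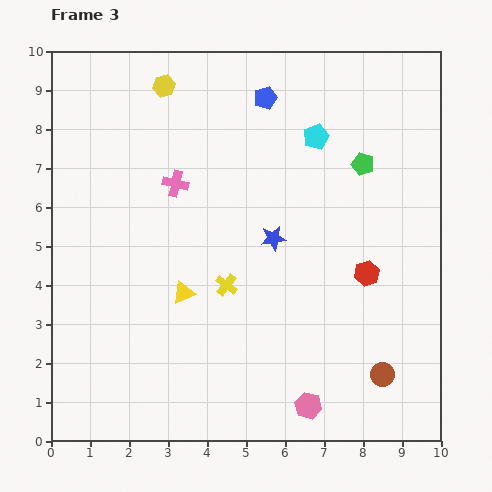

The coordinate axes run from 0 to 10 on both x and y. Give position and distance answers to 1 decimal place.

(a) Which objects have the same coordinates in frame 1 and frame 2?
the green pentagon, the cyan pentagon, the yellow cross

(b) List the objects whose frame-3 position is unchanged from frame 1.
the green pentagon, the cyan pentagon, the yellow cross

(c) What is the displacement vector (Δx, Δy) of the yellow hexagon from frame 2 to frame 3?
(-2.8, 2.3)

The yellow hexagon was at (5.7, 6.8) in frame 2 and (2.9, 9.1) in frame 3.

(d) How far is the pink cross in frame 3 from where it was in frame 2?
3.3

The pink cross moved from (1.7, 3.7) to (3.2, 6.6), a distance of √(1.5² + 2.9²) ≈ 3.3.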